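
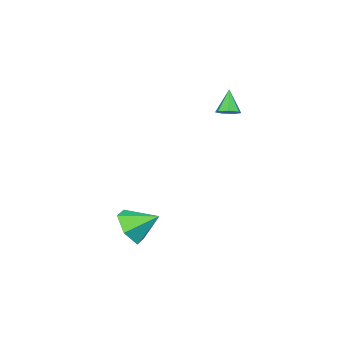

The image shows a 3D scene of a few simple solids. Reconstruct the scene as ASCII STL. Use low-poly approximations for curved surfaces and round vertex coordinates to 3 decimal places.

solid 
facet normal 0.427 -0.743 -0.515
outer loop
vertex 5.155 -3.841 -3.807
vertex 4.198 -4.303 -3.934
vertex 4.552 -3.598 -4.657
endloop
endfacet
facet normal 0.375 0.927 -0.001
outer loop
vertex 5.155 -3.841 -3.807
vertex 4.552 -3.598 -4.657
vertex 3.562 -3.197 -3.166
endloop
endfacet
facet normal 0.427 -0.743 -0.515
outer loop
vertex 4.552 -3.598 -4.657
vertex 4.198 -4.303 -3.934
vertex 3.595 -4.06 -4.784
endloop
endfacet
facet normal -0.340 0.827 -0.448
outer loop
vertex 4.552 -3.598 -4.657
vertex 3.595 -4.06 -4.784
vertex 3.562 -3.197 -3.166
endloop
endfacet
facet normal 0.428 -0.742 -0.516
outer loop
vertex 3.595 -4.06 -4.784
vertex 4.198 -4.303 -3.934
vertex 3.242 -4.766 -4.061
endloop
endfacet
facet normal -0.941 0.291 -0.175
outer loop
vertex 3.595 -4.06 -4.784
vertex 3.242 -4.766 -4.061
vertex 3.562 -3.197 -3.166
endloop
endfacet
facet normal 0.428 -0.743 -0.515
outer loop
vertex 3.242 -4.766 -4.061
vertex 4.198 -4.303 -3.934
vertex 3.845 -5.008 -3.211
endloop
endfacet
facet normal -0.826 -0.143 0.545
outer loop
vertex 3.242 -4.766 -4.061
vertex 3.845 -5.008 -3.211
vertex 3.562 -3.197 -3.166
endloop
endfacet
facet normal 0.427 -0.743 -0.516
outer loop
vertex 3.845 -5.008 -3.211
vertex 4.198 -4.303 -3.934
vertex 4.801 -4.546 -3.084
endloop
endfacet
facet normal -0.112 -0.042 0.993
outer loop
vertex 3.845 -5.008 -3.211
vertex 4.801 -4.546 -3.084
vertex 3.562 -3.197 -3.166
endloop
endfacet
facet normal 0.427 -0.743 -0.515
outer loop
vertex 4.801 -4.546 -3.084
vertex 4.198 -4.303 -3.934
vertex 5.155 -3.841 -3.807
endloop
endfacet
facet normal 0.489 0.493 0.720
outer loop
vertex 4.801 -4.546 -3.084
vertex 5.155 -3.841 -3.807
vertex 3.562 -3.197 -3.166
endloop
endfacet
facet normal 0.399 0.281 -0.873
outer loop
vertex -1.244 -3.187 1.773
vertex -1.641 -3.53 1.481
vertex -1.692 -2.955 1.643
endloop
endfacet
facet normal 0.147 0.684 0.714
outer loop
vertex -1.244 -3.187 1.773
vertex -1.692 -2.955 1.643
vertex -2.179 -3.91 2.659
endloop
endfacet
facet normal 0.400 0.281 -0.872
outer loop
vertex -1.692 -2.955 1.643
vertex -1.641 -3.53 1.481
vertex -2.101 -3.155 1.391
endloop
endfacet
facet normal -0.587 0.711 0.387
outer loop
vertex -1.692 -2.955 1.643
vertex -2.101 -3.155 1.391
vertex -2.179 -3.91 2.659
endloop
endfacet
facet normal 0.400 0.281 -0.872
outer loop
vertex -2.101 -3.155 1.391
vertex -1.641 -3.53 1.481
vertex -2.163 -3.638 1.207
endloop
endfacet
facet normal -0.992 0.123 0.012
outer loop
vertex -2.101 -3.155 1.391
vertex -2.163 -3.638 1.207
vertex -2.179 -3.91 2.659
endloop
endfacet
facet normal 0.400 0.281 -0.873
outer loop
vertex -2.163 -3.638 1.207
vertex -1.641 -3.53 1.481
vertex -1.833 -4.04 1.229
endloop
endfacet
facet normal -0.763 -0.633 -0.127
outer loop
vertex -2.163 -3.638 1.207
vertex -1.833 -4.04 1.229
vertex -2.179 -3.91 2.659
endloop
endfacet
facet normal 0.397 0.282 -0.873
outer loop
vertex -1.833 -4.04 1.229
vertex -1.641 -3.53 1.481
vertex -1.357 -4.057 1.44
endloop
endfacet
facet normal -0.068 -0.995 0.074
outer loop
vertex -1.833 -4.04 1.229
vertex -1.357 -4.057 1.44
vertex -2.179 -3.91 2.659
endloop
endfacet
facet normal 0.399 0.283 -0.872
outer loop
vertex -1.357 -4.057 1.44
vertex -1.641 -3.53 1.481
vertex -1.095 -3.678 1.683
endloop
endfacet
facet normal 0.563 -0.685 0.462
outer loop
vertex -1.357 -4.057 1.44
vertex -1.095 -3.678 1.683
vertex -2.179 -3.91 2.659
endloop
endfacet
facet normal 0.399 0.281 -0.873
outer loop
vertex -1.095 -3.678 1.683
vertex -1.641 -3.53 1.481
vertex -1.244 -3.187 1.773
endloop
endfacet
facet normal 0.660 0.063 0.748
outer loop
vertex -1.095 -3.678 1.683
vertex -1.244 -3.187 1.773
vertex -2.179 -3.91 2.659
endloop
endfacet

endsolid


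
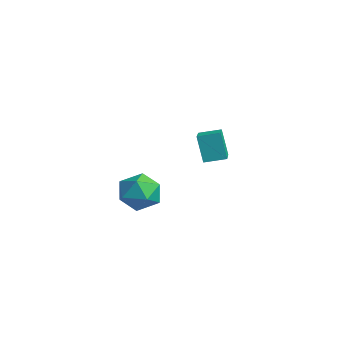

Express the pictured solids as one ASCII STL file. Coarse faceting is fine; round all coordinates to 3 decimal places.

solid 
facet normal -0.839 0.477 -0.262
outer loop
vertex -2.207 3.511 -0.799
vertex -1.656 4.625 -0.537
vertex -1.623 3.617 -2.477
endloop
endfacet
facet normal -0.433 -0.877 -0.206
outer loop
vertex -0.104 2.755 -2.003
vertex -2.207 3.511 -0.799
vertex -1.623 3.617 -2.477
endloop
endfacet
facet normal -0.840 0.476 -0.262
outer loop
vertex -1.623 3.617 -2.477
vertex -1.656 4.625 -0.537
vertex -1.073 4.731 -2.215
endloop
endfacet
facet normal 0.328 0.060 -0.943
outer loop
vertex -1.073 4.731 -2.215
vertex -0.104 2.755 -2.003
vertex -1.623 3.617 -2.477
endloop
endfacet
facet normal -0.328 -0.060 0.943
outer loop
vertex -2.207 3.511 -0.799
vertex -0.137 3.763 -0.063
vertex -1.656 4.625 -0.537
endloop
endfacet
facet normal -0.433 -0.877 -0.206
outer loop
vertex -0.687 2.649 -0.325
vertex -2.207 3.511 -0.799
vertex -0.104 2.755 -2.003
endloop
endfacet
facet normal -0.328 -0.060 0.943
outer loop
vertex -0.687 2.649 -0.325
vertex -0.137 3.763 -0.063
vertex -2.207 3.511 -0.799
endloop
endfacet
facet normal 0.434 0.877 0.206
outer loop
vertex -1.656 4.625 -0.537
vertex -0.137 3.763 -0.063
vertex -1.073 4.731 -2.215
endloop
endfacet
facet normal 0.328 0.060 -0.943
outer loop
vertex 0.447 3.869 -1.741
vertex -0.104 2.755 -2.003
vertex -1.073 4.731 -2.215
endloop
endfacet
facet normal 0.433 0.877 0.206
outer loop
vertex -1.073 4.731 -2.215
vertex -0.137 3.763 -0.063
vertex 0.447 3.869 -1.741
endloop
endfacet
facet normal 0.839 -0.477 0.261
outer loop
vertex 0.447 3.869 -1.741
vertex -0.687 2.649 -0.325
vertex -0.104 2.755 -2.003
endloop
endfacet
facet normal 0.839 -0.476 0.262
outer loop
vertex -0.137 3.763 -0.063
vertex -0.687 2.649 -0.325
vertex 0.447 3.869 -1.741
endloop
endfacet
facet normal -0.735 0.589 0.336
outer loop
vertex 3.342 -1.579 -1.412
vertex 2.559 -2.555 -1.414
vertex 3.233 -2.296 -0.392
endloop
endfacet
facet normal -0.100 0.819 0.565
outer loop
vertex 3.342 -1.579 -1.412
vertex 3.233 -2.296 -0.392
vertex 4.362 -1.902 -0.763
endloop
endfacet
facet normal 0.306 0.952 -0.007
outer loop
vertex 3.342 -1.579 -1.412
vertex 4.362 -1.902 -0.763
vertex 4.385 -1.918 -2.014
endloop
endfacet
facet normal -0.079 0.804 -0.589
outer loop
vertex 3.342 -1.579 -1.412
vertex 4.385 -1.918 -2.014
vertex 3.271 -2.322 -2.416
endloop
endfacet
facet normal -0.722 0.580 -0.378
outer loop
vertex 3.342 -1.579 -1.412
vertex 3.271 -2.322 -2.416
vertex 2.559 -2.555 -1.414
endloop
endfacet
facet normal 0.206 0.290 0.935
outer loop
vertex 4.362 -1.902 -0.763
vertex 3.233 -2.296 -0.392
vertex 4.209 -3.078 -0.364
endloop
endfacet
facet normal -0.822 -0.082 0.563
outer loop
vertex 3.233 -2.296 -0.392
vertex 2.559 -2.555 -1.414
vertex 3.095 -3.482 -0.766
endloop
endfacet
facet normal -0.801 -0.096 -0.591
outer loop
vertex 2.559 -2.555 -1.414
vertex 3.271 -2.322 -2.416
vertex 3.118 -3.498 -2.017
endloop
endfacet
facet normal 0.240 0.266 -0.933
outer loop
vertex 3.271 -2.322 -2.416
vertex 4.385 -1.918 -2.014
vertex 4.247 -3.104 -2.388
endloop
endfacet
facet normal 0.863 0.505 0.009
outer loop
vertex 4.385 -1.918 -2.014
vertex 4.362 -1.902 -0.763
vertex 4.921 -2.845 -1.366
endloop
endfacet
facet normal 0.079 -0.804 0.589
outer loop
vertex 4.138 -3.821 -1.368
vertex 4.209 -3.078 -0.364
vertex 3.095 -3.482 -0.766
endloop
endfacet
facet normal -0.306 -0.952 0.007
outer loop
vertex 4.138 -3.821 -1.368
vertex 3.095 -3.482 -0.766
vertex 3.118 -3.498 -2.017
endloop
endfacet
facet normal 0.100 -0.819 -0.565
outer loop
vertex 4.138 -3.821 -1.368
vertex 3.118 -3.498 -2.017
vertex 4.247 -3.104 -2.388
endloop
endfacet
facet normal 0.735 -0.589 -0.336
outer loop
vertex 4.138 -3.821 -1.368
vertex 4.247 -3.104 -2.388
vertex 4.921 -2.845 -1.366
endloop
endfacet
facet normal 0.722 -0.580 0.378
outer loop
vertex 4.138 -3.821 -1.368
vertex 4.921 -2.845 -1.366
vertex 4.209 -3.078 -0.364
endloop
endfacet
facet normal -0.240 -0.266 0.933
outer loop
vertex 3.095 -3.482 -0.766
vertex 4.209 -3.078 -0.364
vertex 3.233 -2.296 -0.392
endloop
endfacet
facet normal -0.863 -0.505 -0.009
outer loop
vertex 3.118 -3.498 -2.017
vertex 3.095 -3.482 -0.766
vertex 2.559 -2.555 -1.414
endloop
endfacet
facet normal -0.206 -0.290 -0.935
outer loop
vertex 4.247 -3.104 -2.388
vertex 3.118 -3.498 -2.017
vertex 3.271 -2.322 -2.416
endloop
endfacet
facet normal 0.822 0.082 -0.563
outer loop
vertex 4.921 -2.845 -1.366
vertex 4.247 -3.104 -2.388
vertex 4.385 -1.918 -2.014
endloop
endfacet
facet normal 0.801 0.096 0.591
outer loop
vertex 4.209 -3.078 -0.364
vertex 4.921 -2.845 -1.366
vertex 4.362 -1.902 -0.763
endloop
endfacet

endsolid


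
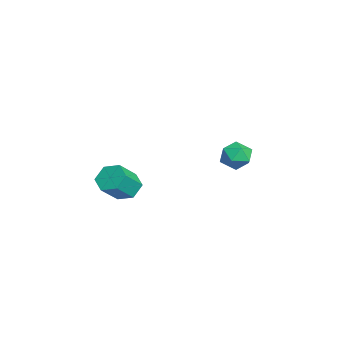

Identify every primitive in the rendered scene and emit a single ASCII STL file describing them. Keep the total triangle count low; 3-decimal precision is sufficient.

solid 
facet normal -0.668 0.575 0.473
outer loop
vertex -2.664 3.761 -2.931
vertex -2.254 3.422 -1.94
vertex -1.827 4.333 -2.444
endloop
endfacet
facet normal -0.492 0.856 -0.160
outer loop
vertex -2.664 3.761 -2.931
vertex -1.827 4.333 -2.444
vertex -1.805 4.139 -3.552
endloop
endfacet
facet normal -0.646 0.376 -0.665
outer loop
vertex -2.664 3.761 -2.931
vertex -1.805 4.139 -3.552
vertex -2.218 3.109 -3.733
endloop
endfacet
facet normal -0.916 -0.202 -0.346
outer loop
vertex -2.664 3.761 -2.931
vertex -2.218 3.109 -3.733
vertex -2.496 2.666 -2.737
endloop
endfacet
facet normal -0.930 -0.079 0.358
outer loop
vertex -2.664 3.761 -2.931
vertex -2.496 2.666 -2.737
vertex -2.254 3.422 -1.94
endloop
endfacet
facet normal 0.214 0.963 -0.164
outer loop
vertex -1.805 4.139 -3.552
vertex -1.827 4.333 -2.444
vertex -0.864 4.034 -2.943
endloop
endfacet
facet normal -0.072 0.508 0.858
outer loop
vertex -1.827 4.333 -2.444
vertex -2.254 3.422 -1.94
vertex -1.142 3.591 -1.947
endloop
endfacet
facet normal -0.496 -0.550 0.672
outer loop
vertex -2.254 3.422 -1.94
vertex -2.496 2.666 -2.737
vertex -1.555 2.561 -2.128
endloop
endfacet
facet normal -0.473 -0.748 -0.465
outer loop
vertex -2.496 2.666 -2.737
vertex -2.218 3.109 -3.733
vertex -1.533 2.367 -3.236
endloop
endfacet
facet normal -0.035 0.186 -0.982
outer loop
vertex -2.218 3.109 -3.733
vertex -1.805 4.139 -3.552
vertex -1.106 3.278 -3.74
endloop
endfacet
facet normal 0.916 0.202 0.346
outer loop
vertex -0.696 2.939 -2.749
vertex -0.864 4.034 -2.943
vertex -1.142 3.591 -1.947
endloop
endfacet
facet normal 0.646 -0.376 0.665
outer loop
vertex -0.696 2.939 -2.749
vertex -1.142 3.591 -1.947
vertex -1.555 2.561 -2.128
endloop
endfacet
facet normal 0.492 -0.856 0.160
outer loop
vertex -0.696 2.939 -2.749
vertex -1.555 2.561 -2.128
vertex -1.533 2.367 -3.236
endloop
endfacet
facet normal 0.668 -0.575 -0.473
outer loop
vertex -0.696 2.939 -2.749
vertex -1.533 2.367 -3.236
vertex -1.106 3.278 -3.74
endloop
endfacet
facet normal 0.930 0.079 -0.358
outer loop
vertex -0.696 2.939 -2.749
vertex -1.106 3.278 -3.74
vertex -0.864 4.034 -2.943
endloop
endfacet
facet normal 0.473 0.748 0.465
outer loop
vertex -1.142 3.591 -1.947
vertex -0.864 4.034 -2.943
vertex -1.827 4.333 -2.444
endloop
endfacet
facet normal 0.035 -0.186 0.982
outer loop
vertex -1.555 2.561 -2.128
vertex -1.142 3.591 -1.947
vertex -2.254 3.422 -1.94
endloop
endfacet
facet normal -0.214 -0.963 0.164
outer loop
vertex -1.533 2.367 -3.236
vertex -1.555 2.561 -2.128
vertex -2.496 2.666 -2.737
endloop
endfacet
facet normal 0.072 -0.508 -0.858
outer loop
vertex -1.106 3.278 -3.74
vertex -1.533 2.367 -3.236
vertex -2.218 3.109 -3.733
endloop
endfacet
facet normal 0.496 0.550 -0.672
outer loop
vertex -0.864 4.034 -2.943
vertex -1.106 3.278 -3.74
vertex -1.805 4.139 -3.552
endloop
endfacet
facet normal -0.490 0.539 -0.685
outer loop
vertex 3.169 -4.054 -3.529
vertex 2.739 -3.494 -2.78
vertex 3.637 -3.201 -3.192
endloop
endfacet
facet normal 0.744 -0.151 -0.651
outer loop
vertex 3.169 -4.054 -3.529
vertex 3.637 -3.201 -3.192
vertex 4.071 -5.047 -2.27
endloop
endfacet
facet normal 0.745 -0.150 -0.651
outer loop
vertex 4.071 -5.047 -2.27
vertex 3.637 -3.201 -3.192
vertex 4.538 -4.194 -1.932
endloop
endfacet
facet normal 0.490 -0.540 0.685
outer loop
vertex 4.071 -5.047 -2.27
vertex 4.538 -4.194 -1.932
vertex 3.641 -4.486 -1.52
endloop
endfacet
facet normal -0.490 0.540 -0.685
outer loop
vertex 3.637 -3.201 -3.192
vertex 2.739 -3.494 -2.78
vertex 3.207 -2.64 -2.442
endloop
endfacet
facet normal 0.766 0.642 -0.041
outer loop
vertex 3.637 -3.201 -3.192
vertex 3.207 -2.64 -2.442
vertex 4.538 -4.194 -1.932
endloop
endfacet
facet normal 0.766 0.642 -0.042
outer loop
vertex 4.538 -4.194 -1.932
vertex 3.207 -2.64 -2.442
vertex 4.109 -3.633 -1.183
endloop
endfacet
facet normal 0.490 -0.539 0.685
outer loop
vertex 4.538 -4.194 -1.932
vertex 4.109 -3.633 -1.183
vertex 3.641 -4.486 -1.52
endloop
endfacet
facet normal -0.490 0.540 -0.685
outer loop
vertex 3.207 -2.64 -2.442
vertex 2.739 -3.494 -2.78
vertex 2.309 -2.933 -2.03
endloop
endfacet
facet normal 0.021 0.792 0.610
outer loop
vertex 3.207 -2.64 -2.442
vertex 2.309 -2.933 -2.03
vertex 4.109 -3.633 -1.183
endloop
endfacet
facet normal 0.021 0.792 0.610
outer loop
vertex 4.109 -3.633 -1.183
vertex 2.309 -2.933 -2.03
vertex 3.211 -3.926 -0.771
endloop
endfacet
facet normal 0.490 -0.539 0.685
outer loop
vertex 4.109 -3.633 -1.183
vertex 3.211 -3.926 -0.771
vertex 3.641 -4.486 -1.52
endloop
endfacet
facet normal -0.490 0.540 -0.685
outer loop
vertex 2.309 -2.933 -2.03
vertex 2.739 -3.494 -2.78
vertex 1.842 -3.786 -2.368
endloop
endfacet
facet normal -0.744 0.149 0.651
outer loop
vertex 2.309 -2.933 -2.03
vertex 1.842 -3.786 -2.368
vertex 3.211 -3.926 -0.771
endloop
endfacet
facet normal -0.744 0.151 0.651
outer loop
vertex 3.211 -3.926 -0.771
vertex 1.842 -3.786 -2.368
vertex 2.743 -4.779 -1.108
endloop
endfacet
facet normal 0.490 -0.539 0.685
outer loop
vertex 3.211 -3.926 -0.771
vertex 2.743 -4.779 -1.108
vertex 3.641 -4.486 -1.52
endloop
endfacet
facet normal -0.490 0.539 -0.685
outer loop
vertex 1.842 -3.786 -2.368
vertex 2.739 -3.494 -2.78
vertex 2.271 -4.347 -3.117
endloop
endfacet
facet normal -0.766 -0.642 0.042
outer loop
vertex 1.842 -3.786 -2.368
vertex 2.271 -4.347 -3.117
vertex 2.743 -4.779 -1.108
endloop
endfacet
facet normal -0.765 -0.642 0.042
outer loop
vertex 2.743 -4.779 -1.108
vertex 2.271 -4.347 -3.117
vertex 3.173 -5.34 -1.858
endloop
endfacet
facet normal 0.490 -0.540 0.685
outer loop
vertex 2.743 -4.779 -1.108
vertex 3.173 -5.34 -1.858
vertex 3.641 -4.486 -1.52
endloop
endfacet
facet normal -0.490 0.539 -0.685
outer loop
vertex 2.271 -4.347 -3.117
vertex 2.739 -3.494 -2.78
vertex 3.169 -4.054 -3.529
endloop
endfacet
facet normal -0.021 -0.792 -0.610
outer loop
vertex 2.271 -4.347 -3.117
vertex 3.169 -4.054 -3.529
vertex 3.173 -5.34 -1.858
endloop
endfacet
facet normal -0.021 -0.792 -0.610
outer loop
vertex 3.173 -5.34 -1.858
vertex 3.169 -4.054 -3.529
vertex 4.071 -5.047 -2.27
endloop
endfacet
facet normal 0.490 -0.540 0.685
outer loop
vertex 3.173 -5.34 -1.858
vertex 4.071 -5.047 -2.27
vertex 3.641 -4.486 -1.52
endloop
endfacet

endsolid


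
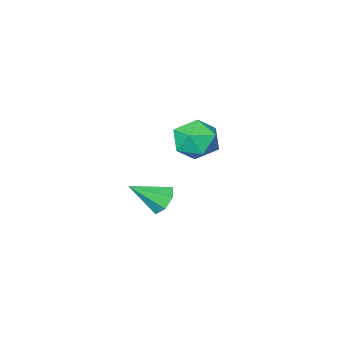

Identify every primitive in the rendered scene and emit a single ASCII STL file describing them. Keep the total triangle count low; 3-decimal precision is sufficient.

solid 
facet normal -0.610 0.264 0.747
outer loop
vertex -2.762 0.461 -0.928
vertex -3.384 -0.373 -1.141
vertex -2.583 -0.471 -0.452
endloop
endfacet
facet normal 0.062 0.463 0.884
outer loop
vertex -2.762 0.461 -0.928
vertex -2.583 -0.471 -0.452
vertex -1.768 0.107 -0.812
endloop
endfacet
facet normal 0.276 0.893 0.355
outer loop
vertex -2.762 0.461 -0.928
vertex -1.768 0.107 -0.812
vertex -2.066 0.562 -1.723
endloop
endfacet
facet normal -0.262 0.959 -0.108
outer loop
vertex -2.762 0.461 -0.928
vertex -2.066 0.562 -1.723
vertex -3.065 0.266 -1.927
endloop
endfacet
facet normal -0.810 0.570 0.135
outer loop
vertex -2.762 0.461 -0.928
vertex -3.065 0.266 -1.927
vertex -3.384 -0.373 -1.141
endloop
endfacet
facet normal 0.471 -0.120 0.874
outer loop
vertex -1.768 0.107 -0.812
vertex -2.583 -0.471 -0.452
vertex -1.775 -0.946 -0.953
endloop
endfacet
facet normal -0.615 -0.444 0.652
outer loop
vertex -2.583 -0.471 -0.452
vertex -3.384 -0.373 -1.141
vertex -2.774 -1.242 -1.157
endloop
endfacet
facet normal -0.939 0.052 -0.339
outer loop
vertex -3.384 -0.373 -1.141
vertex -3.065 0.266 -1.927
vertex -3.072 -0.787 -2.068
endloop
endfacet
facet normal -0.053 0.681 -0.730
outer loop
vertex -3.065 0.266 -1.927
vertex -2.066 0.562 -1.723
vertex -2.257 -0.209 -2.428
endloop
endfacet
facet normal 0.818 0.574 0.019
outer loop
vertex -2.066 0.562 -1.723
vertex -1.768 0.107 -0.812
vertex -1.456 -0.307 -1.739
endloop
endfacet
facet normal 0.262 -0.959 0.108
outer loop
vertex -2.078 -1.141 -1.952
vertex -1.775 -0.946 -0.953
vertex -2.774 -1.242 -1.157
endloop
endfacet
facet normal -0.276 -0.893 -0.355
outer loop
vertex -2.078 -1.141 -1.952
vertex -2.774 -1.242 -1.157
vertex -3.072 -0.787 -2.068
endloop
endfacet
facet normal -0.062 -0.463 -0.884
outer loop
vertex -2.078 -1.141 -1.952
vertex -3.072 -0.787 -2.068
vertex -2.257 -0.209 -2.428
endloop
endfacet
facet normal 0.610 -0.264 -0.747
outer loop
vertex -2.078 -1.141 -1.952
vertex -2.257 -0.209 -2.428
vertex -1.456 -0.307 -1.739
endloop
endfacet
facet normal 0.810 -0.570 -0.135
outer loop
vertex -2.078 -1.141 -1.952
vertex -1.456 -0.307 -1.739
vertex -1.775 -0.946 -0.953
endloop
endfacet
facet normal 0.053 -0.681 0.730
outer loop
vertex -2.774 -1.242 -1.157
vertex -1.775 -0.946 -0.953
vertex -2.583 -0.471 -0.452
endloop
endfacet
facet normal -0.818 -0.574 -0.019
outer loop
vertex -3.072 -0.787 -2.068
vertex -2.774 -1.242 -1.157
vertex -3.384 -0.373 -1.141
endloop
endfacet
facet normal -0.471 0.120 -0.874
outer loop
vertex -2.257 -0.209 -2.428
vertex -3.072 -0.787 -2.068
vertex -3.065 0.266 -1.927
endloop
endfacet
facet normal 0.615 0.444 -0.652
outer loop
vertex -1.456 -0.307 -1.739
vertex -2.257 -0.209 -2.428
vertex -2.066 0.562 -1.723
endloop
endfacet
facet normal 0.939 -0.052 0.339
outer loop
vertex -1.775 -0.946 -0.953
vertex -1.456 -0.307 -1.739
vertex -1.768 0.107 -0.812
endloop
endfacet
facet normal -0.740 0.346 -0.577
outer loop
vertex 2.014 2.912 -2.076
vertex 1.751 3.251 -1.535
vertex 2.214 3.471 -1.997
endloop
endfacet
facet normal 0.821 -0.220 -0.526
outer loop
vertex 2.014 2.912 -2.076
vertex 2.214 3.471 -1.997
vertex 2.869 2.729 -0.665
endloop
endfacet
facet normal -0.740 0.346 -0.577
outer loop
vertex 2.214 3.471 -1.997
vertex 1.751 3.251 -1.535
vertex 2.066 3.864 -1.571
endloop
endfacet
facet normal 0.860 0.488 -0.151
outer loop
vertex 2.214 3.471 -1.997
vertex 2.066 3.864 -1.571
vertex 2.869 2.729 -0.665
endloop
endfacet
facet normal -0.739 0.346 -0.578
outer loop
vertex 2.066 3.864 -1.571
vertex 1.751 3.251 -1.535
vertex 1.68 3.796 -1.118
endloop
endfacet
facet normal 0.463 0.729 0.504
outer loop
vertex 2.066 3.864 -1.571
vertex 1.68 3.796 -1.118
vertex 2.869 2.729 -0.665
endloop
endfacet
facet normal -0.740 0.345 -0.577
outer loop
vertex 1.68 3.796 -1.118
vertex 1.751 3.251 -1.535
vertex 1.348 3.317 -0.979
endloop
endfacet
facet normal -0.070 0.323 0.944
outer loop
vertex 1.68 3.796 -1.118
vertex 1.348 3.317 -0.979
vertex 2.869 2.729 -0.665
endloop
endfacet
facet normal -0.740 0.345 -0.577
outer loop
vertex 1.348 3.317 -0.979
vertex 1.751 3.251 -1.535
vertex 1.32 2.789 -1.259
endloop
endfacet
facet normal -0.338 -0.427 0.839
outer loop
vertex 1.348 3.317 -0.979
vertex 1.32 2.789 -1.259
vertex 2.869 2.729 -0.665
endloop
endfacet
facet normal -0.740 0.346 -0.577
outer loop
vertex 1.32 2.789 -1.259
vertex 1.751 3.251 -1.535
vertex 1.616 2.608 -1.747
endloop
endfacet
facet normal -0.140 -0.953 0.269
outer loop
vertex 1.32 2.789 -1.259
vertex 1.616 2.608 -1.747
vertex 2.869 2.729 -0.665
endloop
endfacet
facet normal -0.740 0.346 -0.576
outer loop
vertex 1.616 2.608 -1.747
vertex 1.751 3.251 -1.535
vertex 2.014 2.912 -2.076
endloop
endfacet
facet normal 0.377 -0.862 -0.340
outer loop
vertex 1.616 2.608 -1.747
vertex 2.014 2.912 -2.076
vertex 2.869 2.729 -0.665
endloop
endfacet

endsolid


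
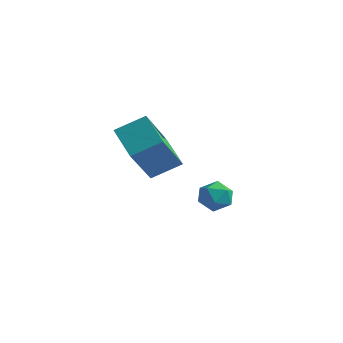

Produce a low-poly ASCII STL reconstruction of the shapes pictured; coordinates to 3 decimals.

solid 
facet normal -0.580 -0.664 -0.472
outer loop
vertex 1.804 -1.087 1.695
vertex 1.547 0.289 0.077
vertex 3.037 -1.672 1.004
endloop
endfacet
facet normal 0.120 -0.642 0.757
outer loop
vertex 3.773 -0.829 1.603
vertex 1.804 -1.087 1.695
vertex 3.037 -1.672 1.004
endloop
endfacet
facet normal -0.580 -0.664 -0.472
outer loop
vertex 3.037 -1.672 1.004
vertex 1.547 0.289 0.077
vertex 2.78 -0.296 -0.615
endloop
endfacet
facet normal 0.806 -0.382 -0.453
outer loop
vertex 2.78 -0.296 -0.615
vertex 3.773 -0.829 1.603
vertex 3.037 -1.672 1.004
endloop
endfacet
facet normal -0.806 0.382 0.453
outer loop
vertex 1.804 -1.087 1.695
vertex 2.283 1.132 0.676
vertex 1.547 0.289 0.077
endloop
endfacet
facet normal 0.120 -0.643 0.757
outer loop
vertex 2.54 -0.244 2.295
vertex 1.804 -1.087 1.695
vertex 3.773 -0.829 1.603
endloop
endfacet
facet normal -0.806 0.382 0.452
outer loop
vertex 2.54 -0.244 2.295
vertex 2.283 1.132 0.676
vertex 1.804 -1.087 1.695
endloop
endfacet
facet normal -0.120 0.642 -0.757
outer loop
vertex 1.547 0.289 0.077
vertex 2.283 1.132 0.676
vertex 2.78 -0.296 -0.615
endloop
endfacet
facet normal 0.806 -0.382 -0.453
outer loop
vertex 3.516 0.547 -0.015
vertex 3.773 -0.829 1.603
vertex 2.78 -0.296 -0.615
endloop
endfacet
facet normal -0.119 0.643 -0.757
outer loop
vertex 2.78 -0.296 -0.615
vertex 2.283 1.132 0.676
vertex 3.516 0.547 -0.015
endloop
endfacet
facet normal 0.580 0.664 0.472
outer loop
vertex 3.516 0.547 -0.015
vertex 2.54 -0.244 2.295
vertex 3.773 -0.829 1.603
endloop
endfacet
facet normal 0.580 0.664 0.472
outer loop
vertex 2.283 1.132 0.676
vertex 2.54 -0.244 2.295
vertex 3.516 0.547 -0.015
endloop
endfacet
facet normal 0.204 -0.077 0.976
outer loop
vertex 2.526 3.81 -2.33
vertex 2.604 3.071 -2.405
vertex 3.194 3.519 -2.493
endloop
endfacet
facet normal 0.417 0.554 0.721
outer loop
vertex 2.526 3.81 -2.33
vertex 3.194 3.519 -2.493
vertex 2.964 4.14 -2.837
endloop
endfacet
facet normal -0.153 0.883 0.443
outer loop
vertex 2.526 3.81 -2.33
vertex 2.964 4.14 -2.837
vertex 2.231 4.076 -2.962
endloop
endfacet
facet normal -0.718 0.455 0.527
outer loop
vertex 2.526 3.81 -2.33
vertex 2.231 4.076 -2.962
vertex 2.008 3.415 -2.695
endloop
endfacet
facet normal -0.497 -0.139 0.856
outer loop
vertex 2.526 3.81 -2.33
vertex 2.008 3.415 -2.695
vertex 2.604 3.071 -2.405
endloop
endfacet
facet normal 0.881 0.433 0.193
outer loop
vertex 2.964 4.14 -2.837
vertex 3.194 3.519 -2.493
vertex 3.312 3.605 -3.225
endloop
endfacet
facet normal 0.537 -0.588 0.606
outer loop
vertex 3.194 3.519 -2.493
vertex 2.604 3.071 -2.405
vertex 3.089 2.944 -2.958
endloop
endfacet
facet normal -0.598 -0.688 0.412
outer loop
vertex 2.604 3.071 -2.405
vertex 2.008 3.415 -2.695
vertex 2.356 2.88 -3.083
endloop
endfacet
facet normal -0.954 0.273 -0.122
outer loop
vertex 2.008 3.415 -2.695
vertex 2.231 4.076 -2.962
vertex 2.126 3.501 -3.427
endloop
endfacet
facet normal -0.040 0.966 -0.257
outer loop
vertex 2.231 4.076 -2.962
vertex 2.964 4.14 -2.837
vertex 2.716 3.949 -3.515
endloop
endfacet
facet normal 0.718 -0.455 -0.527
outer loop
vertex 2.794 3.21 -3.59
vertex 3.312 3.605 -3.225
vertex 3.089 2.944 -2.958
endloop
endfacet
facet normal 0.153 -0.883 -0.443
outer loop
vertex 2.794 3.21 -3.59
vertex 3.089 2.944 -2.958
vertex 2.356 2.88 -3.083
endloop
endfacet
facet normal -0.417 -0.554 -0.721
outer loop
vertex 2.794 3.21 -3.59
vertex 2.356 2.88 -3.083
vertex 2.126 3.501 -3.427
endloop
endfacet
facet normal -0.204 0.077 -0.976
outer loop
vertex 2.794 3.21 -3.59
vertex 2.126 3.501 -3.427
vertex 2.716 3.949 -3.515
endloop
endfacet
facet normal 0.497 0.139 -0.856
outer loop
vertex 2.794 3.21 -3.59
vertex 2.716 3.949 -3.515
vertex 3.312 3.605 -3.225
endloop
endfacet
facet normal 0.954 -0.273 0.122
outer loop
vertex 3.089 2.944 -2.958
vertex 3.312 3.605 -3.225
vertex 3.194 3.519 -2.493
endloop
endfacet
facet normal 0.040 -0.966 0.257
outer loop
vertex 2.356 2.88 -3.083
vertex 3.089 2.944 -2.958
vertex 2.604 3.071 -2.405
endloop
endfacet
facet normal -0.881 -0.433 -0.193
outer loop
vertex 2.126 3.501 -3.427
vertex 2.356 2.88 -3.083
vertex 2.008 3.415 -2.695
endloop
endfacet
facet normal -0.537 0.588 -0.606
outer loop
vertex 2.716 3.949 -3.515
vertex 2.126 3.501 -3.427
vertex 2.231 4.076 -2.962
endloop
endfacet
facet normal 0.598 0.688 -0.412
outer loop
vertex 3.312 3.605 -3.225
vertex 2.716 3.949 -3.515
vertex 2.964 4.14 -2.837
endloop
endfacet

endsolid


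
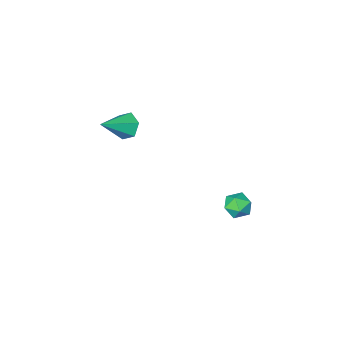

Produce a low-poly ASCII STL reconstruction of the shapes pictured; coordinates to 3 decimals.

solid 
facet normal -0.196 0.964 0.181
outer loop
vertex -3.684 2.141 -3.938
vertex -3.827 1.966 -3.16
vertex -3.079 2.163 -3.4
endloop
endfacet
facet normal 0.278 0.895 -0.349
outer loop
vertex -3.684 2.141 -3.938
vertex -3.079 2.163 -3.4
vertex -2.958 1.84 -4.133
endloop
endfacet
facet normal -0.024 0.502 -0.864
outer loop
vertex -3.684 2.141 -3.938
vertex -2.958 1.84 -4.133
vertex -3.631 1.443 -4.345
endloop
endfacet
facet normal -0.683 0.329 -0.653
outer loop
vertex -3.684 2.141 -3.938
vertex -3.631 1.443 -4.345
vertex -4.168 1.521 -3.744
endloop
endfacet
facet normal -0.789 0.614 -0.007
outer loop
vertex -3.684 2.141 -3.938
vertex -4.168 1.521 -3.744
vertex -3.827 1.966 -3.16
endloop
endfacet
facet normal 0.839 0.535 -0.097
outer loop
vertex -2.958 1.84 -4.133
vertex -3.079 2.163 -3.4
vertex -2.652 1.479 -3.476
endloop
endfacet
facet normal 0.074 0.645 0.760
outer loop
vertex -3.079 2.163 -3.4
vertex -3.827 1.966 -3.16
vertex -3.189 1.557 -2.875
endloop
endfacet
facet normal -0.886 0.080 0.457
outer loop
vertex -3.827 1.966 -3.16
vertex -4.168 1.521 -3.744
vertex -3.862 1.16 -3.087
endloop
endfacet
facet normal -0.714 -0.380 -0.588
outer loop
vertex -4.168 1.521 -3.744
vertex -3.631 1.443 -4.345
vertex -3.741 0.837 -3.82
endloop
endfacet
facet normal 0.352 -0.100 -0.931
outer loop
vertex -3.631 1.443 -4.345
vertex -2.958 1.84 -4.133
vertex -2.993 1.034 -4.06
endloop
endfacet
facet normal 0.683 -0.329 0.653
outer loop
vertex -3.136 0.859 -3.282
vertex -2.652 1.479 -3.476
vertex -3.189 1.557 -2.875
endloop
endfacet
facet normal 0.024 -0.502 0.864
outer loop
vertex -3.136 0.859 -3.282
vertex -3.189 1.557 -2.875
vertex -3.862 1.16 -3.087
endloop
endfacet
facet normal -0.278 -0.895 0.349
outer loop
vertex -3.136 0.859 -3.282
vertex -3.862 1.16 -3.087
vertex -3.741 0.837 -3.82
endloop
endfacet
facet normal 0.196 -0.964 -0.181
outer loop
vertex -3.136 0.859 -3.282
vertex -3.741 0.837 -3.82
vertex -2.993 1.034 -4.06
endloop
endfacet
facet normal 0.789 -0.614 0.007
outer loop
vertex -3.136 0.859 -3.282
vertex -2.993 1.034 -4.06
vertex -2.652 1.479 -3.476
endloop
endfacet
facet normal 0.714 0.380 0.588
outer loop
vertex -3.189 1.557 -2.875
vertex -2.652 1.479 -3.476
vertex -3.079 2.163 -3.4
endloop
endfacet
facet normal -0.352 0.100 0.931
outer loop
vertex -3.862 1.16 -3.087
vertex -3.189 1.557 -2.875
vertex -3.827 1.966 -3.16
endloop
endfacet
facet normal -0.839 -0.535 0.097
outer loop
vertex -3.741 0.837 -3.82
vertex -3.862 1.16 -3.087
vertex -4.168 1.521 -3.744
endloop
endfacet
facet normal -0.074 -0.645 -0.760
outer loop
vertex -2.993 1.034 -4.06
vertex -3.741 0.837 -3.82
vertex -3.631 1.443 -4.345
endloop
endfacet
facet normal 0.886 -0.080 -0.457
outer loop
vertex -2.652 1.479 -3.476
vertex -2.993 1.034 -4.06
vertex -2.958 1.84 -4.133
endloop
endfacet
facet normal -0.853 -0.104 -0.511
outer loop
vertex 1.618 -1.522 2.255
vertex 1.275 -0.981 2.717
vertex 1.644 -0.758 2.056
endloop
endfacet
facet normal 0.793 -0.179 -0.582
outer loop
vertex 1.618 -1.522 2.255
vertex 1.644 -0.758 2.056
vertex 2.785 -0.799 3.623
endloop
endfacet
facet normal -0.853 -0.102 -0.511
outer loop
vertex 1.644 -0.758 2.056
vertex 1.275 -0.981 2.717
vertex 1.302 -0.217 2.519
endloop
endfacet
facet normal 0.578 0.710 -0.402
outer loop
vertex 1.644 -0.758 2.056
vertex 1.302 -0.217 2.519
vertex 2.785 -0.799 3.623
endloop
endfacet
facet normal -0.853 -0.103 -0.512
outer loop
vertex 1.302 -0.217 2.519
vertex 1.275 -0.981 2.717
vertex 0.932 -0.44 3.18
endloop
endfacet
facet normal 0.092 0.927 0.364
outer loop
vertex 1.302 -0.217 2.519
vertex 0.932 -0.44 3.18
vertex 2.785 -0.799 3.623
endloop
endfacet
facet normal -0.853 -0.103 -0.512
outer loop
vertex 0.932 -0.44 3.18
vertex 1.275 -0.981 2.717
vertex 0.905 -1.204 3.379
endloop
endfacet
facet normal -0.178 0.254 0.951
outer loop
vertex 0.932 -0.44 3.18
vertex 0.905 -1.204 3.379
vertex 2.785 -0.799 3.623
endloop
endfacet
facet normal -0.853 -0.103 -0.512
outer loop
vertex 0.905 -1.204 3.379
vertex 1.275 -0.981 2.717
vertex 1.248 -1.745 2.916
endloop
endfacet
facet normal 0.037 -0.636 0.771
outer loop
vertex 0.905 -1.204 3.379
vertex 1.248 -1.745 2.916
vertex 2.785 -0.799 3.623
endloop
endfacet
facet normal -0.853 -0.103 -0.512
outer loop
vertex 1.248 -1.745 2.916
vertex 1.275 -0.981 2.717
vertex 1.618 -1.522 2.255
endloop
endfacet
facet normal 0.523 -0.853 0.005
outer loop
vertex 1.248 -1.745 2.916
vertex 1.618 -1.522 2.255
vertex 2.785 -0.799 3.623
endloop
endfacet

endsolid


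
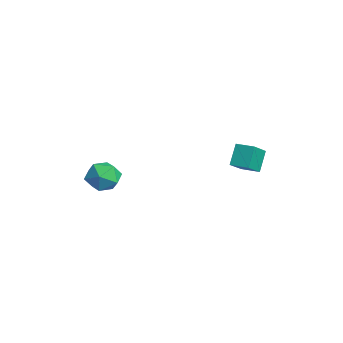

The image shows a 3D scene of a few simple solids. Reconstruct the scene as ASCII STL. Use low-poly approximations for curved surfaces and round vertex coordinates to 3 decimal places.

solid 
facet normal -0.622 0.781 0.053
outer loop
vertex -2.324 -2.5 -1.533
vertex -3.146 -3.122 -2.01
vertex -3.03 -3.106 -0.881
endloop
endfacet
facet normal -0.145 0.798 0.584
outer loop
vertex -2.324 -2.5 -1.533
vertex -3.03 -3.106 -0.881
vertex -1.92 -3.078 -0.643
endloop
endfacet
facet normal 0.507 0.809 0.295
outer loop
vertex -2.324 -2.5 -1.533
vertex -1.92 -3.078 -0.643
vertex -1.35 -3.077 -1.625
endloop
endfacet
facet normal 0.434 0.799 -0.415
outer loop
vertex -2.324 -2.5 -1.533
vertex -1.35 -3.077 -1.625
vertex -2.108 -3.104 -2.47
endloop
endfacet
facet normal -0.264 0.782 -0.565
outer loop
vertex -2.324 -2.5 -1.533
vertex -2.108 -3.104 -2.47
vertex -3.146 -3.122 -2.01
endloop
endfacet
facet normal -0.210 0.195 0.958
outer loop
vertex -1.92 -3.078 -0.643
vertex -3.03 -3.106 -0.881
vertex -2.492 -4.056 -0.57
endloop
endfacet
facet normal -0.981 0.167 0.098
outer loop
vertex -3.03 -3.106 -0.881
vertex -3.146 -3.122 -2.01
vertex -3.25 -4.083 -1.415
endloop
endfacet
facet normal -0.402 0.168 -0.900
outer loop
vertex -3.146 -3.122 -2.01
vertex -2.108 -3.104 -2.47
vertex -2.68 -4.082 -2.397
endloop
endfacet
facet normal 0.727 0.196 -0.658
outer loop
vertex -2.108 -3.104 -2.47
vertex -1.35 -3.077 -1.625
vertex -1.57 -4.054 -2.159
endloop
endfacet
facet normal 0.845 0.212 0.491
outer loop
vertex -1.35 -3.077 -1.625
vertex -1.92 -3.078 -0.643
vertex -1.454 -4.038 -1.03
endloop
endfacet
facet normal -0.434 -0.799 0.415
outer loop
vertex -2.276 -4.66 -1.507
vertex -2.492 -4.056 -0.57
vertex -3.25 -4.083 -1.415
endloop
endfacet
facet normal -0.507 -0.809 -0.295
outer loop
vertex -2.276 -4.66 -1.507
vertex -3.25 -4.083 -1.415
vertex -2.68 -4.082 -2.397
endloop
endfacet
facet normal 0.145 -0.798 -0.584
outer loop
vertex -2.276 -4.66 -1.507
vertex -2.68 -4.082 -2.397
vertex -1.57 -4.054 -2.159
endloop
endfacet
facet normal 0.622 -0.781 -0.053
outer loop
vertex -2.276 -4.66 -1.507
vertex -1.57 -4.054 -2.159
vertex -1.454 -4.038 -1.03
endloop
endfacet
facet normal 0.264 -0.782 0.565
outer loop
vertex -2.276 -4.66 -1.507
vertex -1.454 -4.038 -1.03
vertex -2.492 -4.056 -0.57
endloop
endfacet
facet normal -0.727 -0.196 0.658
outer loop
vertex -3.25 -4.083 -1.415
vertex -2.492 -4.056 -0.57
vertex -3.03 -3.106 -0.881
endloop
endfacet
facet normal -0.845 -0.212 -0.491
outer loop
vertex -2.68 -4.082 -2.397
vertex -3.25 -4.083 -1.415
vertex -3.146 -3.122 -2.01
endloop
endfacet
facet normal 0.210 -0.195 -0.958
outer loop
vertex -1.57 -4.054 -2.159
vertex -2.68 -4.082 -2.397
vertex -2.108 -3.104 -2.47
endloop
endfacet
facet normal 0.981 -0.167 -0.098
outer loop
vertex -1.454 -4.038 -1.03
vertex -1.57 -4.054 -2.159
vertex -1.35 -3.077 -1.625
endloop
endfacet
facet normal 0.402 -0.168 0.900
outer loop
vertex -2.492 -4.056 -0.57
vertex -1.454 -4.038 -1.03
vertex -1.92 -3.078 -0.643
endloop
endfacet
facet normal -0.728 -0.685 -0.034
outer loop
vertex 1.691 2.498 1.871
vertex 0.755 3.542 0.892
vertex 2.286 1.925 0.692
endloop
endfacet
facet normal 0.548 -0.610 0.573
outer loop
vertex 3.065 2.658 0.728
vertex 1.691 2.498 1.871
vertex 2.286 1.925 0.692
endloop
endfacet
facet normal -0.728 -0.685 -0.034
outer loop
vertex 2.286 1.925 0.692
vertex 0.755 3.542 0.892
vertex 1.35 2.969 -0.288
endloop
endfacet
facet normal 0.413 -0.399 -0.819
outer loop
vertex 1.35 2.969 -0.288
vertex 3.065 2.658 0.728
vertex 2.286 1.925 0.692
endloop
endfacet
facet normal -0.413 0.398 0.819
outer loop
vertex 1.691 2.498 1.871
vertex 1.534 4.275 0.928
vertex 0.755 3.542 0.892
endloop
endfacet
facet normal 0.547 -0.611 0.572
outer loop
vertex 2.47 3.231 1.908
vertex 1.691 2.498 1.871
vertex 3.065 2.658 0.728
endloop
endfacet
facet normal -0.413 0.398 0.819
outer loop
vertex 2.47 3.231 1.908
vertex 1.534 4.275 0.928
vertex 1.691 2.498 1.871
endloop
endfacet
facet normal -0.548 0.610 -0.572
outer loop
vertex 0.755 3.542 0.892
vertex 1.534 4.275 0.928
vertex 1.35 2.969 -0.288
endloop
endfacet
facet normal 0.413 -0.398 -0.819
outer loop
vertex 2.129 3.702 -0.251
vertex 3.065 2.658 0.728
vertex 1.35 2.969 -0.288
endloop
endfacet
facet normal -0.547 0.610 -0.573
outer loop
vertex 1.35 2.969 -0.288
vertex 1.534 4.275 0.928
vertex 2.129 3.702 -0.251
endloop
endfacet
facet normal 0.728 0.685 0.034
outer loop
vertex 2.129 3.702 -0.251
vertex 2.47 3.231 1.908
vertex 3.065 2.658 0.728
endloop
endfacet
facet normal 0.728 0.685 0.034
outer loop
vertex 1.534 4.275 0.928
vertex 2.47 3.231 1.908
vertex 2.129 3.702 -0.251
endloop
endfacet

endsolid


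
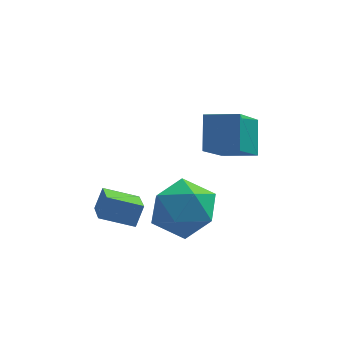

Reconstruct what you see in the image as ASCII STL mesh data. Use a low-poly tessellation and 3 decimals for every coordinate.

solid 
facet normal -0.297 -0.418 -0.859
outer loop
vertex -3.733 -3.984 -3.303
vertex -3.953 -2.758 -3.823
vertex -2.575 -3.953 -3.718
endloop
endfacet
facet normal 0.163 -0.908 0.386
outer loop
vertex -2.327 -3.602 -2.997
vertex -3.733 -3.984 -3.303
vertex -2.575 -3.953 -3.718
endloop
endfacet
facet normal -0.297 -0.418 -0.859
outer loop
vertex -2.575 -3.953 -3.718
vertex -3.953 -2.758 -3.823
vertex -2.796 -2.727 -4.238
endloop
endfacet
facet normal 0.941 0.027 -0.337
outer loop
vertex -2.796 -2.727 -4.238
vertex -2.327 -3.602 -2.997
vertex -2.575 -3.953 -3.718
endloop
endfacet
facet normal -0.941 -0.026 0.337
outer loop
vertex -3.733 -3.984 -3.303
vertex -3.705 -2.407 -3.102
vertex -3.953 -2.758 -3.823
endloop
endfacet
facet normal 0.163 -0.908 0.386
outer loop
vertex -3.484 -3.633 -2.582
vertex -3.733 -3.984 -3.303
vertex -2.327 -3.602 -2.997
endloop
endfacet
facet normal -0.941 -0.026 0.338
outer loop
vertex -3.484 -3.633 -2.582
vertex -3.705 -2.407 -3.102
vertex -3.733 -3.984 -3.303
endloop
endfacet
facet normal -0.163 0.908 -0.386
outer loop
vertex -3.953 -2.758 -3.823
vertex -3.705 -2.407 -3.102
vertex -2.796 -2.727 -4.238
endloop
endfacet
facet normal 0.941 0.026 -0.337
outer loop
vertex -2.547 -2.376 -3.517
vertex -2.327 -3.602 -2.997
vertex -2.796 -2.727 -4.238
endloop
endfacet
facet normal -0.163 0.908 -0.386
outer loop
vertex -2.796 -2.727 -4.238
vertex -3.705 -2.407 -3.102
vertex -2.547 -2.376 -3.517
endloop
endfacet
facet normal 0.297 0.418 0.859
outer loop
vertex -2.547 -2.376 -3.517
vertex -3.484 -3.633 -2.582
vertex -2.327 -3.602 -2.997
endloop
endfacet
facet normal 0.297 0.418 0.859
outer loop
vertex -3.705 -2.407 -3.102
vertex -3.484 -3.633 -2.582
vertex -2.547 -2.376 -3.517
endloop
endfacet
facet normal -0.653 0.461 0.600
outer loop
vertex -2.022 -2.11 -3.697
vertex -1.955 -3.039 -2.91
vertex -1.191 -2.095 -2.804
endloop
endfacet
facet normal -0.267 0.935 0.232
outer loop
vertex -2.022 -2.11 -3.697
vertex -1.191 -2.095 -2.804
vertex -0.886 -1.729 -3.927
endloop
endfacet
facet normal -0.365 0.808 -0.463
outer loop
vertex -2.022 -2.11 -3.697
vertex -0.886 -1.729 -3.927
vertex -1.462 -2.447 -4.727
endloop
endfacet
facet normal -0.812 0.254 -0.525
outer loop
vertex -2.022 -2.11 -3.697
vertex -1.462 -2.447 -4.727
vertex -2.122 -3.258 -4.098
endloop
endfacet
facet normal -0.990 0.040 0.132
outer loop
vertex -2.022 -2.11 -3.697
vertex -2.122 -3.258 -4.098
vertex -1.955 -3.039 -2.91
endloop
endfacet
facet normal 0.421 0.823 0.382
outer loop
vertex -0.886 -1.729 -3.927
vertex -1.191 -2.095 -2.804
vertex -0.118 -2.422 -3.282
endloop
endfacet
facet normal -0.204 0.056 0.977
outer loop
vertex -1.191 -2.095 -2.804
vertex -1.955 -3.039 -2.91
vertex -0.778 -3.233 -2.653
endloop
endfacet
facet normal -0.749 -0.625 0.220
outer loop
vertex -1.955 -3.039 -2.91
vertex -2.122 -3.258 -4.098
vertex -1.354 -3.951 -3.453
endloop
endfacet
facet normal -0.460 -0.279 -0.843
outer loop
vertex -2.122 -3.258 -4.098
vertex -1.462 -2.447 -4.727
vertex -1.049 -3.585 -4.576
endloop
endfacet
facet normal 0.264 0.616 -0.742
outer loop
vertex -1.462 -2.447 -4.727
vertex -0.886 -1.729 -3.927
vertex -0.285 -2.641 -4.47
endloop
endfacet
facet normal 0.812 -0.254 0.525
outer loop
vertex -0.218 -3.57 -3.683
vertex -0.118 -2.422 -3.282
vertex -0.778 -3.233 -2.653
endloop
endfacet
facet normal 0.365 -0.808 0.463
outer loop
vertex -0.218 -3.57 -3.683
vertex -0.778 -3.233 -2.653
vertex -1.354 -3.951 -3.453
endloop
endfacet
facet normal 0.267 -0.935 -0.232
outer loop
vertex -0.218 -3.57 -3.683
vertex -1.354 -3.951 -3.453
vertex -1.049 -3.585 -4.576
endloop
endfacet
facet normal 0.653 -0.461 -0.600
outer loop
vertex -0.218 -3.57 -3.683
vertex -1.049 -3.585 -4.576
vertex -0.285 -2.641 -4.47
endloop
endfacet
facet normal 0.990 -0.040 -0.132
outer loop
vertex -0.218 -3.57 -3.683
vertex -0.285 -2.641 -4.47
vertex -0.118 -2.422 -3.282
endloop
endfacet
facet normal 0.460 0.279 0.843
outer loop
vertex -0.778 -3.233 -2.653
vertex -0.118 -2.422 -3.282
vertex -1.191 -2.095 -2.804
endloop
endfacet
facet normal -0.264 -0.616 0.742
outer loop
vertex -1.354 -3.951 -3.453
vertex -0.778 -3.233 -2.653
vertex -1.955 -3.039 -2.91
endloop
endfacet
facet normal -0.421 -0.823 -0.382
outer loop
vertex -1.049 -3.585 -4.576
vertex -1.354 -3.951 -3.453
vertex -2.122 -3.258 -4.098
endloop
endfacet
facet normal 0.204 -0.056 -0.977
outer loop
vertex -0.285 -2.641 -4.47
vertex -1.049 -3.585 -4.576
vertex -1.462 -2.447 -4.727
endloop
endfacet
facet normal 0.749 0.625 -0.220
outer loop
vertex -0.118 -2.422 -3.282
vertex -0.285 -2.641 -4.47
vertex -0.886 -1.729 -3.927
endloop
endfacet
facet normal -0.962 0.200 -0.188
outer loop
vertex -0.54 -2.174 0.341
vertex 0.047 -0.64 -1.03
vertex -0.531 -3.102 -0.693
endloop
endfacet
facet normal -0.274 -0.717 0.641
outer loop
vertex 0.613 -3.34 -0.47
vertex -0.54 -2.174 0.341
vertex -0.531 -3.102 -0.693
endloop
endfacet
facet normal -0.962 0.200 -0.188
outer loop
vertex -0.531 -3.102 -0.693
vertex 0.047 -0.64 -1.03
vertex 0.056 -1.568 -2.065
endloop
endfacet
facet normal 0.006 -0.668 -0.744
outer loop
vertex 0.056 -1.568 -2.065
vertex 0.613 -3.34 -0.47
vertex -0.531 -3.102 -0.693
endloop
endfacet
facet normal -0.006 0.668 0.744
outer loop
vertex -0.54 -2.174 0.341
vertex 1.191 -0.878 -0.807
vertex 0.047 -0.64 -1.03
endloop
endfacet
facet normal -0.275 -0.717 0.641
outer loop
vertex 0.604 -2.412 0.565
vertex -0.54 -2.174 0.341
vertex 0.613 -3.34 -0.47
endloop
endfacet
facet normal -0.007 0.668 0.744
outer loop
vertex 0.604 -2.412 0.565
vertex 1.191 -0.878 -0.807
vertex -0.54 -2.174 0.341
endloop
endfacet
facet normal 0.274 0.717 -0.641
outer loop
vertex 0.047 -0.64 -1.03
vertex 1.191 -0.878 -0.807
vertex 0.056 -1.568 -2.065
endloop
endfacet
facet normal 0.007 -0.668 -0.744
outer loop
vertex 1.2 -1.806 -1.841
vertex 0.613 -3.34 -0.47
vertex 0.056 -1.568 -2.065
endloop
endfacet
facet normal 0.275 0.717 -0.641
outer loop
vertex 0.056 -1.568 -2.065
vertex 1.191 -0.878 -0.807
vertex 1.2 -1.806 -1.841
endloop
endfacet
facet normal 0.962 -0.200 0.188
outer loop
vertex 1.2 -1.806 -1.841
vertex 0.604 -2.412 0.565
vertex 0.613 -3.34 -0.47
endloop
endfacet
facet normal 0.962 -0.200 0.188
outer loop
vertex 1.191 -0.878 -0.807
vertex 0.604 -2.412 0.565
vertex 1.2 -1.806 -1.841
endloop
endfacet

endsolid


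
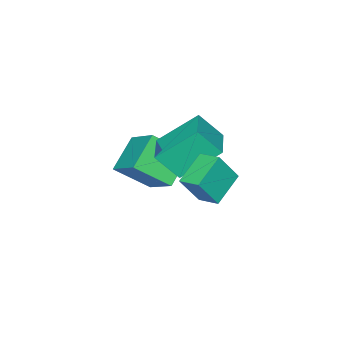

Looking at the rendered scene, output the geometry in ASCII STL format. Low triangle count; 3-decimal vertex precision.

solid 
facet normal -0.449 0.266 -0.853
outer loop
vertex 1.349 2.843 0.059
vertex 2.707 3.059 -0.589
vertex 1.357 1.909 -0.236
endloop
endfacet
facet normal -0.893 -0.142 0.426
outer loop
vertex 2.013 1.521 1.009
vertex 1.349 2.843 0.059
vertex 1.357 1.909 -0.236
endloop
endfacet
facet normal -0.449 0.265 -0.853
outer loop
vertex 1.357 1.909 -0.236
vertex 2.707 3.059 -0.589
vertex 2.715 2.124 -0.884
endloop
endfacet
facet normal 0.007 -0.954 -0.301
outer loop
vertex 2.715 2.124 -0.884
vertex 2.013 1.521 1.009
vertex 1.357 1.909 -0.236
endloop
endfacet
facet normal -0.008 0.953 0.301
outer loop
vertex 1.349 2.843 0.059
vertex 3.363 2.671 0.656
vertex 2.707 3.059 -0.589
endloop
endfacet
facet normal -0.893 -0.142 0.426
outer loop
vertex 2.005 2.456 1.304
vertex 1.349 2.843 0.059
vertex 2.013 1.521 1.009
endloop
endfacet
facet normal -0.008 0.954 0.300
outer loop
vertex 2.005 2.456 1.304
vertex 3.363 2.671 0.656
vertex 1.349 2.843 0.059
endloop
endfacet
facet normal 0.893 0.142 -0.426
outer loop
vertex 2.707 3.059 -0.589
vertex 3.363 2.671 0.656
vertex 2.715 2.124 -0.884
endloop
endfacet
facet normal 0.008 -0.954 -0.301
outer loop
vertex 3.371 1.737 0.361
vertex 2.013 1.521 1.009
vertex 2.715 2.124 -0.884
endloop
endfacet
facet normal 0.893 0.142 -0.426
outer loop
vertex 2.715 2.124 -0.884
vertex 3.363 2.671 0.656
vertex 3.371 1.737 0.361
endloop
endfacet
facet normal 0.449 -0.265 0.853
outer loop
vertex 3.371 1.737 0.361
vertex 2.005 2.456 1.304
vertex 2.013 1.521 1.009
endloop
endfacet
facet normal 0.449 -0.266 0.853
outer loop
vertex 3.363 2.671 0.656
vertex 2.005 2.456 1.304
vertex 3.371 1.737 0.361
endloop
endfacet
facet normal -0.373 0.554 -0.745
outer loop
vertex -0.291 0.627 0.283
vertex 0.838 1.601 0.442
vertex 0.869 -0.489 -1.127
endloop
endfacet
facet normal -0.753 -0.649 -0.106
outer loop
vertex 1.402 -1.281 -0.062
vertex -0.291 0.627 0.283
vertex 0.869 -0.489 -1.127
endloop
endfacet
facet normal -0.373 0.554 -0.745
outer loop
vertex 0.869 -0.489 -1.127
vertex 0.838 1.601 0.442
vertex 1.998 0.485 -0.968
endloop
endfacet
facet normal 0.542 -0.521 -0.659
outer loop
vertex 1.998 0.485 -0.968
vertex 1.402 -1.281 -0.062
vertex 0.869 -0.489 -1.127
endloop
endfacet
facet normal -0.542 0.521 0.659
outer loop
vertex -0.291 0.627 0.283
vertex 1.371 0.809 1.507
vertex 0.838 1.601 0.442
endloop
endfacet
facet normal -0.753 -0.649 -0.106
outer loop
vertex 0.242 -0.165 1.348
vertex -0.291 0.627 0.283
vertex 1.402 -1.281 -0.062
endloop
endfacet
facet normal -0.542 0.521 0.659
outer loop
vertex 0.242 -0.165 1.348
vertex 1.371 0.809 1.507
vertex -0.291 0.627 0.283
endloop
endfacet
facet normal 0.753 0.649 0.106
outer loop
vertex 0.838 1.601 0.442
vertex 1.371 0.809 1.507
vertex 1.998 0.485 -0.968
endloop
endfacet
facet normal 0.542 -0.521 -0.659
outer loop
vertex 2.531 -0.307 0.097
vertex 1.402 -1.281 -0.062
vertex 1.998 0.485 -0.968
endloop
endfacet
facet normal 0.753 0.649 0.106
outer loop
vertex 1.998 0.485 -0.968
vertex 1.371 0.809 1.507
vertex 2.531 -0.307 0.097
endloop
endfacet
facet normal 0.373 -0.554 0.745
outer loop
vertex 2.531 -0.307 0.097
vertex 0.242 -0.165 1.348
vertex 1.402 -1.281 -0.062
endloop
endfacet
facet normal 0.373 -0.554 0.745
outer loop
vertex 1.371 0.809 1.507
vertex 0.242 -0.165 1.348
vertex 2.531 -0.307 0.097
endloop
endfacet
facet normal -0.818 -0.195 0.541
outer loop
vertex 0.689 -3.306 -1.364
vertex 1.107 -1.775 -0.18
vertex -0.274 -2.22 -2.428
endloop
endfacet
facet normal -0.212 -0.773 -0.598
outer loop
vertex 1.133 -1.885 -3.36
vertex 0.689 -3.306 -1.364
vertex -0.274 -2.22 -2.428
endloop
endfacet
facet normal -0.818 -0.195 0.541
outer loop
vertex -0.274 -2.22 -2.428
vertex 1.107 -1.775 -0.18
vertex 0.144 -0.689 -1.245
endloop
endfacet
facet normal -0.535 0.603 -0.591
outer loop
vertex 0.144 -0.689 -1.245
vertex 1.133 -1.885 -3.36
vertex -0.274 -2.22 -2.428
endloop
endfacet
facet normal 0.535 -0.603 0.591
outer loop
vertex 0.689 -3.306 -1.364
vertex 2.514 -1.44 -1.112
vertex 1.107 -1.775 -0.18
endloop
endfacet
facet normal -0.211 -0.773 -0.598
outer loop
vertex 2.096 -2.971 -2.295
vertex 0.689 -3.306 -1.364
vertex 1.133 -1.885 -3.36
endloop
endfacet
facet normal 0.535 -0.603 0.592
outer loop
vertex 2.096 -2.971 -2.295
vertex 2.514 -1.44 -1.112
vertex 0.689 -3.306 -1.364
endloop
endfacet
facet normal 0.212 0.774 0.597
outer loop
vertex 1.107 -1.775 -0.18
vertex 2.514 -1.44 -1.112
vertex 0.144 -0.689 -1.245
endloop
endfacet
facet normal -0.535 0.603 -0.591
outer loop
vertex 1.551 -0.354 -2.176
vertex 1.133 -1.885 -3.36
vertex 0.144 -0.689 -1.245
endloop
endfacet
facet normal 0.211 0.773 0.598
outer loop
vertex 0.144 -0.689 -1.245
vertex 2.514 -1.44 -1.112
vertex 1.551 -0.354 -2.176
endloop
endfacet
facet normal 0.818 0.195 -0.541
outer loop
vertex 1.551 -0.354 -2.176
vertex 2.096 -2.971 -2.295
vertex 1.133 -1.885 -3.36
endloop
endfacet
facet normal 0.818 0.195 -0.541
outer loop
vertex 2.514 -1.44 -1.112
vertex 2.096 -2.971 -2.295
vertex 1.551 -0.354 -2.176
endloop
endfacet

endsolid


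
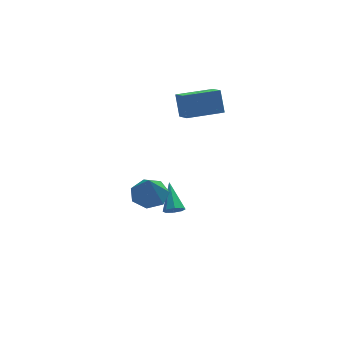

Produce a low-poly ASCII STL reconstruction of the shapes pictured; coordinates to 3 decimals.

solid 
facet normal 0.112 0.410 -0.905
outer loop
vertex 0.192 -1.695 -0.161
vertex -0.557 -2.313 -0.533
vertex -0.647 -1.365 -0.115
endloop
endfacet
facet normal 0.263 0.559 0.787
outer loop
vertex 0.192 -1.695 -0.161
vertex -0.647 -1.365 -0.115
vertex -0.763 -3.067 1.133
endloop
endfacet
facet normal 0.112 0.410 -0.905
outer loop
vertex -0.647 -1.365 -0.115
vertex -0.557 -2.313 -0.533
vertex -1.418 -1.749 -0.384
endloop
endfacet
facet normal -0.503 0.533 0.680
outer loop
vertex -0.647 -1.365 -0.115
vertex -1.418 -1.749 -0.384
vertex -0.763 -3.067 1.133
endloop
endfacet
facet normal 0.112 0.409 -0.905
outer loop
vertex -1.418 -1.749 -0.384
vertex -0.557 -2.313 -0.533
vertex -1.541 -2.558 -0.765
endloop
endfacet
facet normal -0.928 -0.034 0.371
outer loop
vertex -1.418 -1.749 -0.384
vertex -1.541 -2.558 -0.765
vertex -0.763 -3.067 1.133
endloop
endfacet
facet normal 0.112 0.409 -0.906
outer loop
vertex -1.541 -2.558 -0.765
vertex -0.557 -2.313 -0.533
vertex -0.923 -3.183 -0.971
endloop
endfacet
facet normal -0.693 -0.715 0.092
outer loop
vertex -1.541 -2.558 -0.765
vertex -0.923 -3.183 -0.971
vertex -0.763 -3.067 1.133
endloop
endfacet
facet normal 0.112 0.409 -0.906
outer loop
vertex -0.923 -3.183 -0.971
vertex -0.557 -2.313 -0.533
vertex -0.029 -3.153 -0.847
endloop
endfacet
facet normal 0.026 -0.998 0.053
outer loop
vertex -0.923 -3.183 -0.971
vertex -0.029 -3.153 -0.847
vertex -0.763 -3.067 1.133
endloop
endfacet
facet normal 0.112 0.409 -0.906
outer loop
vertex -0.029 -3.153 -0.847
vertex -0.557 -2.313 -0.533
vertex 0.467 -2.491 -0.487
endloop
endfacet
facet normal 0.687 -0.669 0.284
outer loop
vertex -0.029 -3.153 -0.847
vertex 0.467 -2.491 -0.487
vertex -0.763 -3.067 1.133
endloop
endfacet
facet normal 0.112 0.409 -0.905
outer loop
vertex 0.467 -2.491 -0.487
vertex -0.557 -2.313 -0.533
vertex 0.192 -1.695 -0.161
endloop
endfacet
facet normal 0.792 0.024 0.610
outer loop
vertex 0.467 -2.491 -0.487
vertex 0.192 -1.695 -0.161
vertex -0.763 -3.067 1.133
endloop
endfacet
facet normal -0.997 -0.079 0.012
outer loop
vertex 2.133 1.367 4.12
vertex 2.031 2.553 3.442
vertex 2.175 0.64 2.843
endloop
endfacet
facet normal 0.074 -0.866 0.495
outer loop
vertex 4.289 0.807 2.818
vertex 2.133 1.367 4.12
vertex 2.175 0.64 2.843
endloop
endfacet
facet normal -0.997 -0.079 0.012
outer loop
vertex 2.175 0.64 2.843
vertex 2.031 2.553 3.442
vertex 2.073 1.826 2.165
endloop
endfacet
facet normal 0.029 -0.494 -0.869
outer loop
vertex 2.073 1.826 2.165
vertex 4.289 0.807 2.818
vertex 2.175 0.64 2.843
endloop
endfacet
facet normal -0.029 0.494 0.869
outer loop
vertex 2.133 1.367 4.12
vertex 4.145 2.72 3.417
vertex 2.031 2.553 3.442
endloop
endfacet
facet normal 0.074 -0.866 0.495
outer loop
vertex 4.247 1.534 4.095
vertex 2.133 1.367 4.12
vertex 4.289 0.807 2.818
endloop
endfacet
facet normal -0.029 0.494 0.869
outer loop
vertex 4.247 1.534 4.095
vertex 4.145 2.72 3.417
vertex 2.133 1.367 4.12
endloop
endfacet
facet normal -0.074 0.866 -0.495
outer loop
vertex 2.031 2.553 3.442
vertex 4.145 2.72 3.417
vertex 2.073 1.826 2.165
endloop
endfacet
facet normal 0.029 -0.494 -0.869
outer loop
vertex 4.187 1.993 2.14
vertex 4.289 0.807 2.818
vertex 2.073 1.826 2.165
endloop
endfacet
facet normal -0.074 0.866 -0.495
outer loop
vertex 2.073 1.826 2.165
vertex 4.145 2.72 3.417
vertex 4.187 1.993 2.14
endloop
endfacet
facet normal 0.997 0.079 -0.012
outer loop
vertex 4.187 1.993 2.14
vertex 4.247 1.534 4.095
vertex 4.289 0.807 2.818
endloop
endfacet
facet normal 0.997 0.079 -0.012
outer loop
vertex 4.145 2.72 3.417
vertex 4.247 1.534 4.095
vertex 4.187 1.993 2.14
endloop
endfacet
facet normal -0.053 -0.792 -0.608
outer loop
vertex 1.769 -0.091 -3.903
vertex 1.379 0.219 -4.273
vertex 1.994 0.154 -4.242
endloop
endfacet
facet normal 0.858 -0.086 0.507
outer loop
vertex 1.769 -0.091 -3.903
vertex 1.994 0.154 -4.242
vertex 1.481 1.741 -3.107
endloop
endfacet
facet normal -0.053 -0.792 -0.608
outer loop
vertex 1.994 0.154 -4.242
vertex 1.379 0.219 -4.273
vertex 1.86 0.436 -4.598
endloop
endfacet
facet normal 0.933 0.353 -0.072
outer loop
vertex 1.994 0.154 -4.242
vertex 1.86 0.436 -4.598
vertex 1.481 1.741 -3.107
endloop
endfacet
facet normal -0.052 -0.793 -0.607
outer loop
vertex 1.86 0.436 -4.598
vertex 1.379 0.219 -4.273
vertex 1.443 0.591 -4.765
endloop
endfacet
facet normal 0.472 0.719 -0.510
outer loop
vertex 1.86 0.436 -4.598
vertex 1.443 0.591 -4.765
vertex 1.481 1.741 -3.107
endloop
endfacet
facet normal -0.053 -0.793 -0.607
outer loop
vertex 1.443 0.591 -4.765
vertex 1.379 0.219 -4.273
vertex 0.989 0.528 -4.643
endloop
endfacet
facet normal -0.257 0.797 -0.547
outer loop
vertex 1.443 0.591 -4.765
vertex 0.989 0.528 -4.643
vertex 1.481 1.741 -3.107
endloop
endfacet
facet normal -0.053 -0.793 -0.606
outer loop
vertex 0.989 0.528 -4.643
vertex 1.379 0.219 -4.273
vertex 0.763 0.284 -4.304
endloop
endfacet
facet normal -0.826 0.540 -0.162
outer loop
vertex 0.989 0.528 -4.643
vertex 0.763 0.284 -4.304
vertex 1.481 1.741 -3.107
endloop
endfacet
facet normal -0.053 -0.793 -0.607
outer loop
vertex 0.763 0.284 -4.304
vertex 1.379 0.219 -4.273
vertex 0.898 0.002 -3.947
endloop
endfacet
facet normal -0.902 0.100 0.420
outer loop
vertex 0.763 0.284 -4.304
vertex 0.898 0.002 -3.947
vertex 1.481 1.741 -3.107
endloop
endfacet
facet normal -0.053 -0.793 -0.607
outer loop
vertex 0.898 0.002 -3.947
vertex 1.379 0.219 -4.273
vertex 1.314 -0.153 -3.781
endloop
endfacet
facet normal -0.441 -0.266 0.857
outer loop
vertex 0.898 0.002 -3.947
vertex 1.314 -0.153 -3.781
vertex 1.481 1.741 -3.107
endloop
endfacet
facet normal -0.055 -0.793 -0.607
outer loop
vertex 1.314 -0.153 -3.781
vertex 1.379 0.219 -4.273
vertex 1.769 -0.091 -3.903
endloop
endfacet
facet normal 0.287 -0.344 0.894
outer loop
vertex 1.314 -0.153 -3.781
vertex 1.769 -0.091 -3.903
vertex 1.481 1.741 -3.107
endloop
endfacet

endsolid


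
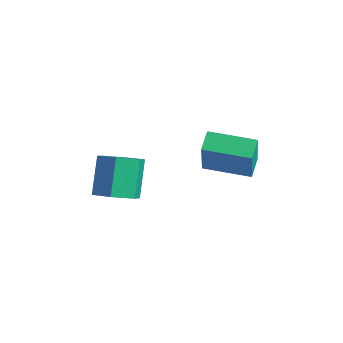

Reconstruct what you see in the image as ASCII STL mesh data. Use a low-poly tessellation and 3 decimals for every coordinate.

solid 
facet normal 0.380 -0.415 -0.826
outer loop
vertex -0.45 -1.339 -0.815
vertex -0.947 -0.763 -1.333
vertex -0.1 -0.525 -1.063
endloop
endfacet
facet normal 0.843 -0.212 0.495
outer loop
vertex -0.45 -1.339 -0.815
vertex -0.1 -0.525 -1.063
vertex -1.116 -0.612 0.631
endloop
endfacet
facet normal 0.843 -0.212 0.495
outer loop
vertex -1.116 -0.612 0.631
vertex -0.1 -0.525 -1.063
vertex -0.766 0.201 0.383
endloop
endfacet
facet normal -0.380 0.416 0.826
outer loop
vertex -1.116 -0.612 0.631
vertex -0.766 0.201 0.383
vertex -1.613 -0.037 0.113
endloop
endfacet
facet normal 0.380 -0.415 -0.826
outer loop
vertex -0.1 -0.525 -1.063
vertex -0.947 -0.763 -1.333
vertex -0.597 0.051 -1.581
endloop
endfacet
facet normal 0.751 0.660 0.014
outer loop
vertex -0.1 -0.525 -1.063
vertex -0.597 0.051 -1.581
vertex -0.766 0.201 0.383
endloop
endfacet
facet normal 0.751 0.660 0.014
outer loop
vertex -0.766 0.201 0.383
vertex -0.597 0.051 -1.581
vertex -1.263 0.777 -0.135
endloop
endfacet
facet normal -0.380 0.415 0.826
outer loop
vertex -0.766 0.201 0.383
vertex -1.263 0.777 -0.135
vertex -1.613 -0.037 0.113
endloop
endfacet
facet normal 0.381 -0.415 -0.826
outer loop
vertex -0.597 0.051 -1.581
vertex -0.947 -0.763 -1.333
vertex -1.444 -0.188 -1.851
endloop
endfacet
facet normal -0.093 0.872 -0.481
outer loop
vertex -0.597 0.051 -1.581
vertex -1.444 -0.188 -1.851
vertex -1.263 0.777 -0.135
endloop
endfacet
facet normal -0.092 0.872 -0.481
outer loop
vertex -1.263 0.777 -0.135
vertex -1.444 -0.188 -1.851
vertex -2.11 0.539 -0.405
endloop
endfacet
facet normal -0.380 0.415 0.826
outer loop
vertex -1.263 0.777 -0.135
vertex -2.11 0.539 -0.405
vertex -1.613 -0.037 0.113
endloop
endfacet
facet normal 0.380 -0.416 -0.826
outer loop
vertex -1.444 -0.188 -1.851
vertex -0.947 -0.763 -1.333
vertex -1.794 -1.001 -1.603
endloop
endfacet
facet normal -0.843 0.212 -0.495
outer loop
vertex -1.444 -0.188 -1.851
vertex -1.794 -1.001 -1.603
vertex -2.11 0.539 -0.405
endloop
endfacet
facet normal -0.843 0.212 -0.495
outer loop
vertex -2.11 0.539 -0.405
vertex -1.794 -1.001 -1.603
vertex -2.46 -0.275 -0.157
endloop
endfacet
facet normal -0.380 0.415 0.826
outer loop
vertex -2.11 0.539 -0.405
vertex -2.46 -0.275 -0.157
vertex -1.613 -0.037 0.113
endloop
endfacet
facet normal 0.380 -0.415 -0.826
outer loop
vertex -1.794 -1.001 -1.603
vertex -0.947 -0.763 -1.333
vertex -1.297 -1.577 -1.085
endloop
endfacet
facet normal -0.751 -0.660 -0.014
outer loop
vertex -1.794 -1.001 -1.603
vertex -1.297 -1.577 -1.085
vertex -2.46 -0.275 -0.157
endloop
endfacet
facet normal -0.751 -0.660 -0.014
outer loop
vertex -2.46 -0.275 -0.157
vertex -1.297 -1.577 -1.085
vertex -1.963 -0.851 0.361
endloop
endfacet
facet normal -0.380 0.415 0.826
outer loop
vertex -2.46 -0.275 -0.157
vertex -1.963 -0.851 0.361
vertex -1.613 -0.037 0.113
endloop
endfacet
facet normal 0.380 -0.415 -0.826
outer loop
vertex -1.297 -1.577 -1.085
vertex -0.947 -0.763 -1.333
vertex -0.45 -1.339 -0.815
endloop
endfacet
facet normal 0.092 -0.872 0.480
outer loop
vertex -1.297 -1.577 -1.085
vertex -0.45 -1.339 -0.815
vertex -1.963 -0.851 0.361
endloop
endfacet
facet normal 0.093 -0.872 0.481
outer loop
vertex -1.963 -0.851 0.361
vertex -0.45 -1.339 -0.815
vertex -1.116 -0.612 0.631
endloop
endfacet
facet normal -0.381 0.415 0.826
outer loop
vertex -1.963 -0.851 0.361
vertex -1.116 -0.612 0.631
vertex -1.613 -0.037 0.113
endloop
endfacet
facet normal -0.529 0.706 0.470
outer loop
vertex -0.102 2.775 1.219
vertex 1.344 3.978 1.039
vertex -0.802 3.366 -0.457
endloop
endfacet
facet normal -0.765 -0.637 0.095
outer loop
vertex -0.304 2.702 -0.899
vertex -0.102 2.775 1.219
vertex -0.802 3.366 -0.457
endloop
endfacet
facet normal -0.529 0.707 0.470
outer loop
vertex -0.802 3.366 -0.457
vertex 1.344 3.978 1.039
vertex 0.645 4.569 -0.637
endloop
endfacet
facet normal -0.366 0.309 -0.878
outer loop
vertex 0.645 4.569 -0.637
vertex -0.304 2.702 -0.899
vertex -0.802 3.366 -0.457
endloop
endfacet
facet normal 0.367 -0.309 0.878
outer loop
vertex -0.102 2.775 1.219
vertex 1.842 3.314 0.597
vertex 1.344 3.978 1.039
endloop
endfacet
facet normal -0.766 -0.636 0.095
outer loop
vertex 0.395 2.111 0.777
vertex -0.102 2.775 1.219
vertex -0.304 2.702 -0.899
endloop
endfacet
facet normal 0.367 -0.310 0.877
outer loop
vertex 0.395 2.111 0.777
vertex 1.842 3.314 0.597
vertex -0.102 2.775 1.219
endloop
endfacet
facet normal 0.765 0.637 -0.095
outer loop
vertex 1.344 3.978 1.039
vertex 1.842 3.314 0.597
vertex 0.645 4.569 -0.637
endloop
endfacet
facet normal -0.367 0.310 -0.877
outer loop
vertex 1.142 3.905 -1.079
vertex -0.304 2.702 -0.899
vertex 0.645 4.569 -0.637
endloop
endfacet
facet normal 0.765 0.636 -0.095
outer loop
vertex 0.645 4.569 -0.637
vertex 1.842 3.314 0.597
vertex 1.142 3.905 -1.079
endloop
endfacet
facet normal 0.529 -0.706 -0.470
outer loop
vertex 1.142 3.905 -1.079
vertex 0.395 2.111 0.777
vertex -0.304 2.702 -0.899
endloop
endfacet
facet normal 0.529 -0.707 -0.470
outer loop
vertex 1.842 3.314 0.597
vertex 0.395 2.111 0.777
vertex 1.142 3.905 -1.079
endloop
endfacet

endsolid


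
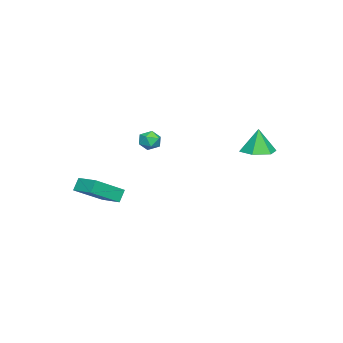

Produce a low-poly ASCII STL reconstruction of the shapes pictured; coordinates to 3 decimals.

solid 
facet normal -0.536 0.139 0.833
outer loop
vertex 2.563 -4.565 0.756
vertex 3.301 -3.298 1.019
vertex 1.127 -3.5 -0.346
endloop
endfacet
facet normal -0.495 -0.851 -0.177
outer loop
vertex 1.599 -3.622 -1.079
vertex 2.563 -4.565 0.756
vertex 1.127 -3.5 -0.346
endloop
endfacet
facet normal -0.536 0.140 0.833
outer loop
vertex 1.127 -3.5 -0.346
vertex 3.301 -3.298 1.019
vertex 1.866 -2.232 -0.083
endloop
endfacet
facet normal -0.684 0.507 -0.525
outer loop
vertex 1.866 -2.232 -0.083
vertex 1.599 -3.622 -1.079
vertex 1.127 -3.5 -0.346
endloop
endfacet
facet normal 0.684 -0.507 0.525
outer loop
vertex 2.563 -4.565 0.756
vertex 3.773 -3.42 0.286
vertex 3.301 -3.298 1.019
endloop
endfacet
facet normal -0.496 -0.850 -0.176
outer loop
vertex 3.034 -4.688 0.023
vertex 2.563 -4.565 0.756
vertex 1.599 -3.622 -1.079
endloop
endfacet
facet normal 0.684 -0.507 0.524
outer loop
vertex 3.034 -4.688 0.023
vertex 3.773 -3.42 0.286
vertex 2.563 -4.565 0.756
endloop
endfacet
facet normal 0.495 0.850 0.177
outer loop
vertex 3.301 -3.298 1.019
vertex 3.773 -3.42 0.286
vertex 1.866 -2.232 -0.083
endloop
endfacet
facet normal -0.684 0.507 -0.525
outer loop
vertex 2.337 -2.355 -0.816
vertex 1.599 -3.622 -1.079
vertex 1.866 -2.232 -0.083
endloop
endfacet
facet normal 0.496 0.850 0.176
outer loop
vertex 1.866 -2.232 -0.083
vertex 3.773 -3.42 0.286
vertex 2.337 -2.355 -0.816
endloop
endfacet
facet normal 0.536 -0.139 -0.833
outer loop
vertex 2.337 -2.355 -0.816
vertex 3.034 -4.688 0.023
vertex 1.599 -3.622 -1.079
endloop
endfacet
facet normal 0.536 -0.139 -0.833
outer loop
vertex 3.773 -3.42 0.286
vertex 3.034 -4.688 0.023
vertex 2.337 -2.355 -0.816
endloop
endfacet
facet normal 0.082 0.007 -0.997
outer loop
vertex -2.778 3.386 1.543
vertex -3.814 3.397 1.458
vertex -3.287 4.292 1.508
endloop
endfacet
facet normal 0.717 0.424 0.552
outer loop
vertex -2.778 3.386 1.543
vertex -3.287 4.292 1.508
vertex -3.946 3.383 3.062
endloop
endfacet
facet normal 0.082 0.008 -0.997
outer loop
vertex -3.287 4.292 1.508
vertex -3.814 3.397 1.458
vertex -4.324 4.302 1.423
endloop
endfacet
facet normal -0.032 0.869 0.494
outer loop
vertex -3.287 4.292 1.508
vertex -4.324 4.302 1.423
vertex -3.946 3.383 3.062
endloop
endfacet
facet normal 0.082 0.008 -0.997
outer loop
vertex -4.324 4.302 1.423
vertex -3.814 3.397 1.458
vertex -4.85 3.407 1.373
endloop
endfacet
facet normal -0.789 0.440 0.429
outer loop
vertex -4.324 4.302 1.423
vertex -4.85 3.407 1.373
vertex -3.946 3.383 3.062
endloop
endfacet
facet normal 0.082 0.009 -0.997
outer loop
vertex -4.85 3.407 1.373
vertex -3.814 3.397 1.458
vertex -4.341 2.501 1.407
endloop
endfacet
facet normal -0.798 -0.432 0.421
outer loop
vertex -4.85 3.407 1.373
vertex -4.341 2.501 1.407
vertex -3.946 3.383 3.062
endloop
endfacet
facet normal 0.082 0.009 -0.997
outer loop
vertex -4.341 2.501 1.407
vertex -3.814 3.397 1.458
vertex -3.304 2.491 1.492
endloop
endfacet
facet normal -0.048 -0.877 0.479
outer loop
vertex -4.341 2.501 1.407
vertex -3.304 2.491 1.492
vertex -3.946 3.383 3.062
endloop
endfacet
facet normal 0.082 0.009 -0.997
outer loop
vertex -3.304 2.491 1.492
vertex -3.814 3.397 1.458
vertex -2.778 3.386 1.543
endloop
endfacet
facet normal 0.709 -0.448 0.544
outer loop
vertex -3.304 2.491 1.492
vertex -2.778 3.386 1.543
vertex -3.946 3.383 3.062
endloop
endfacet
facet normal -0.227 0.973 0.029
outer loop
vertex -3.178 -2.048 1.379
vertex -3.648 -2.174 1.931
vertex -2.944 -2.014 2.076
endloop
endfacet
facet normal 0.444 0.875 -0.192
outer loop
vertex -3.178 -2.048 1.379
vertex -2.944 -2.014 2.076
vertex -2.527 -2.338 1.564
endloop
endfacet
facet normal 0.427 0.464 -0.776
outer loop
vertex -3.178 -2.048 1.379
vertex -2.527 -2.338 1.564
vertex -2.973 -2.699 1.103
endloop
endfacet
facet normal -0.255 0.308 -0.916
outer loop
vertex -3.178 -2.048 1.379
vertex -2.973 -2.699 1.103
vertex -3.665 -2.597 1.33
endloop
endfacet
facet normal -0.660 0.623 -0.420
outer loop
vertex -3.178 -2.048 1.379
vertex -3.665 -2.597 1.33
vertex -3.648 -2.174 1.931
endloop
endfacet
facet normal 0.794 0.518 0.318
outer loop
vertex -2.527 -2.338 1.564
vertex -2.944 -2.014 2.076
vertex -2.595 -2.643 2.23
endloop
endfacet
facet normal -0.293 0.678 0.674
outer loop
vertex -2.944 -2.014 2.076
vertex -3.648 -2.174 1.931
vertex -3.287 -2.541 2.457
endloop
endfacet
facet normal -0.993 0.111 -0.050
outer loop
vertex -3.648 -2.174 1.931
vertex -3.665 -2.597 1.33
vertex -3.733 -2.902 1.996
endloop
endfacet
facet normal -0.338 -0.397 -0.853
outer loop
vertex -3.665 -2.597 1.33
vertex -2.973 -2.699 1.103
vertex -3.316 -3.226 1.484
endloop
endfacet
facet normal 0.766 -0.145 -0.627
outer loop
vertex -2.973 -2.699 1.103
vertex -2.527 -2.338 1.564
vertex -2.612 -3.066 1.629
endloop
endfacet
facet normal 0.255 -0.308 0.916
outer loop
vertex -3.082 -3.192 2.181
vertex -2.595 -2.643 2.23
vertex -3.287 -2.541 2.457
endloop
endfacet
facet normal -0.427 -0.464 0.776
outer loop
vertex -3.082 -3.192 2.181
vertex -3.287 -2.541 2.457
vertex -3.733 -2.902 1.996
endloop
endfacet
facet normal -0.444 -0.875 0.192
outer loop
vertex -3.082 -3.192 2.181
vertex -3.733 -2.902 1.996
vertex -3.316 -3.226 1.484
endloop
endfacet
facet normal 0.227 -0.973 -0.029
outer loop
vertex -3.082 -3.192 2.181
vertex -3.316 -3.226 1.484
vertex -2.612 -3.066 1.629
endloop
endfacet
facet normal 0.660 -0.623 0.420
outer loop
vertex -3.082 -3.192 2.181
vertex -2.612 -3.066 1.629
vertex -2.595 -2.643 2.23
endloop
endfacet
facet normal 0.338 0.397 0.853
outer loop
vertex -3.287 -2.541 2.457
vertex -2.595 -2.643 2.23
vertex -2.944 -2.014 2.076
endloop
endfacet
facet normal -0.766 0.145 0.627
outer loop
vertex -3.733 -2.902 1.996
vertex -3.287 -2.541 2.457
vertex -3.648 -2.174 1.931
endloop
endfacet
facet normal -0.794 -0.518 -0.318
outer loop
vertex -3.316 -3.226 1.484
vertex -3.733 -2.902 1.996
vertex -3.665 -2.597 1.33
endloop
endfacet
facet normal 0.293 -0.678 -0.674
outer loop
vertex -2.612 -3.066 1.629
vertex -3.316 -3.226 1.484
vertex -2.973 -2.699 1.103
endloop
endfacet
facet normal 0.993 -0.111 0.050
outer loop
vertex -2.595 -2.643 2.23
vertex -2.612 -3.066 1.629
vertex -2.527 -2.338 1.564
endloop
endfacet

endsolid


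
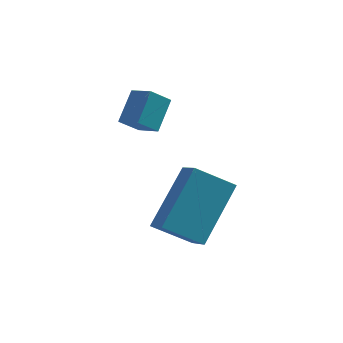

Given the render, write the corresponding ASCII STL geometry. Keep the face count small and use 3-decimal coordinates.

solid 
facet normal -0.444 0.749 -0.493
outer loop
vertex -1.335 -1.16 -0.043
vertex -0.224 -0.98 -0.77
vertex -2.062 -2.549 -1.499
endloop
endfacet
facet normal -0.829 -0.134 0.542
outer loop
vertex -1.676 -3.2 -1.07
vertex -1.335 -1.16 -0.043
vertex -2.062 -2.549 -1.499
endloop
endfacet
facet normal -0.444 0.749 -0.493
outer loop
vertex -2.062 -2.549 -1.499
vertex -0.224 -0.98 -0.77
vertex -0.951 -2.369 -2.226
endloop
endfacet
facet normal -0.340 -0.650 -0.680
outer loop
vertex -0.951 -2.369 -2.226
vertex -1.676 -3.2 -1.07
vertex -2.062 -2.549 -1.499
endloop
endfacet
facet normal 0.340 0.650 0.680
outer loop
vertex -1.335 -1.16 -0.043
vertex 0.162 -1.631 -0.341
vertex -0.224 -0.98 -0.77
endloop
endfacet
facet normal -0.829 -0.134 0.542
outer loop
vertex -0.949 -1.811 0.386
vertex -1.335 -1.16 -0.043
vertex -1.676 -3.2 -1.07
endloop
endfacet
facet normal 0.340 0.650 0.680
outer loop
vertex -0.949 -1.811 0.386
vertex 0.162 -1.631 -0.341
vertex -1.335 -1.16 -0.043
endloop
endfacet
facet normal 0.829 0.134 -0.542
outer loop
vertex -0.224 -0.98 -0.77
vertex 0.162 -1.631 -0.341
vertex -0.951 -2.369 -2.226
endloop
endfacet
facet normal -0.340 -0.650 -0.680
outer loop
vertex -0.565 -3.02 -1.797
vertex -1.676 -3.2 -1.07
vertex -0.951 -2.369 -2.226
endloop
endfacet
facet normal 0.829 0.134 -0.542
outer loop
vertex -0.951 -2.369 -2.226
vertex 0.162 -1.631 -0.341
vertex -0.565 -3.02 -1.797
endloop
endfacet
facet normal 0.444 -0.749 0.493
outer loop
vertex -0.565 -3.02 -1.797
vertex -0.949 -1.811 0.386
vertex -1.676 -3.2 -1.07
endloop
endfacet
facet normal 0.444 -0.749 0.493
outer loop
vertex 0.162 -1.631 -0.341
vertex -0.949 -1.811 0.386
vertex -0.565 -3.02 -1.797
endloop
endfacet
facet normal -0.729 0.592 -0.343
outer loop
vertex -3.167 -0.444 1.221
vertex -2.899 0.345 2.013
vertex -2.652 -0.106 0.71
endloop
endfacet
facet normal -0.233 -0.686 -0.689
outer loop
vertex -2.061 -0.585 0.987
vertex -3.167 -0.444 1.221
vertex -2.652 -0.106 0.71
endloop
endfacet
facet normal -0.730 0.591 -0.343
outer loop
vertex -2.652 -0.106 0.71
vertex -2.899 0.345 2.013
vertex -2.385 0.683 1.502
endloop
endfacet
facet normal 0.643 0.424 -0.639
outer loop
vertex -2.385 0.683 1.502
vertex -2.061 -0.585 0.987
vertex -2.652 -0.106 0.71
endloop
endfacet
facet normal -0.642 -0.423 0.639
outer loop
vertex -3.167 -0.444 1.221
vertex -2.308 -0.134 2.29
vertex -2.899 0.345 2.013
endloop
endfacet
facet normal -0.233 -0.687 -0.689
outer loop
vertex -2.575 -0.923 1.498
vertex -3.167 -0.444 1.221
vertex -2.061 -0.585 0.987
endloop
endfacet
facet normal -0.642 -0.424 0.639
outer loop
vertex -2.575 -0.923 1.498
vertex -2.308 -0.134 2.29
vertex -3.167 -0.444 1.221
endloop
endfacet
facet normal 0.233 0.686 0.689
outer loop
vertex -2.899 0.345 2.013
vertex -2.308 -0.134 2.29
vertex -2.385 0.683 1.502
endloop
endfacet
facet normal 0.642 0.424 -0.639
outer loop
vertex -1.793 0.204 1.779
vertex -2.061 -0.585 0.987
vertex -2.385 0.683 1.502
endloop
endfacet
facet normal 0.233 0.686 0.689
outer loop
vertex -2.385 0.683 1.502
vertex -2.308 -0.134 2.29
vertex -1.793 0.204 1.779
endloop
endfacet
facet normal 0.730 -0.592 0.343
outer loop
vertex -1.793 0.204 1.779
vertex -2.575 -0.923 1.498
vertex -2.061 -0.585 0.987
endloop
endfacet
facet normal 0.729 -0.592 0.344
outer loop
vertex -2.308 -0.134 2.29
vertex -2.575 -0.923 1.498
vertex -1.793 0.204 1.779
endloop
endfacet

endsolid
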